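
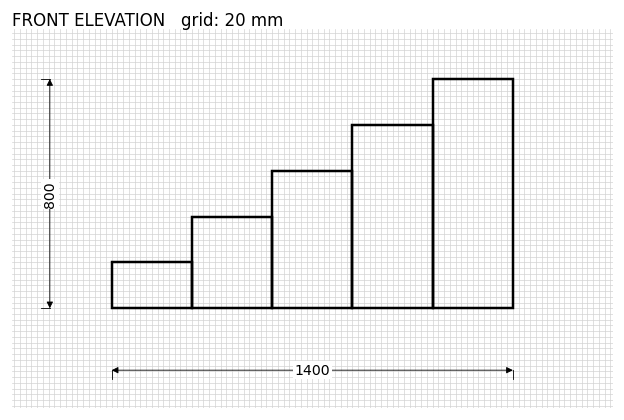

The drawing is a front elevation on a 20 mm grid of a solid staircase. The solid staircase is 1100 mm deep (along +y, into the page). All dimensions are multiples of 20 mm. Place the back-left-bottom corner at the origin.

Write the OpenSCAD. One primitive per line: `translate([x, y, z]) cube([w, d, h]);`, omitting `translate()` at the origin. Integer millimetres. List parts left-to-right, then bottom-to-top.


cube([280, 1100, 160]);
translate([280, 0, 0]) cube([280, 1100, 320]);
translate([560, 0, 0]) cube([280, 1100, 480]);
translate([840, 0, 0]) cube([280, 1100, 640]);
translate([1120, 0, 0]) cube([280, 1100, 800]);


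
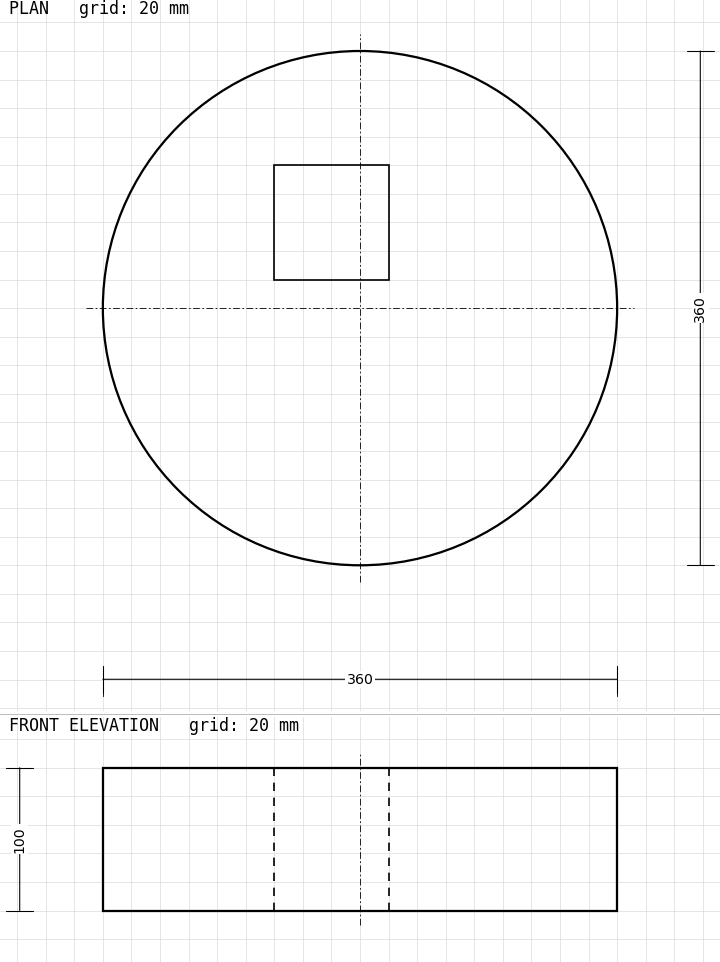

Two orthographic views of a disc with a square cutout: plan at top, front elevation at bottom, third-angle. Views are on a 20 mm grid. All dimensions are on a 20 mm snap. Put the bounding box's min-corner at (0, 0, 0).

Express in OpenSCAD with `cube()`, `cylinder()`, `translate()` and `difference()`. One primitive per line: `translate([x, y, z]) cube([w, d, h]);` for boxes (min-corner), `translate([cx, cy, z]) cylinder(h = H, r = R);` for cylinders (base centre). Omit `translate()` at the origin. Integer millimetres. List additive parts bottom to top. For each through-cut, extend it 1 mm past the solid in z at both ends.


difference() {
  translate([180, 180, 0]) cylinder(h = 100, r = 180);
  translate([120, 200, -1]) cube([80, 80, 102]);
}


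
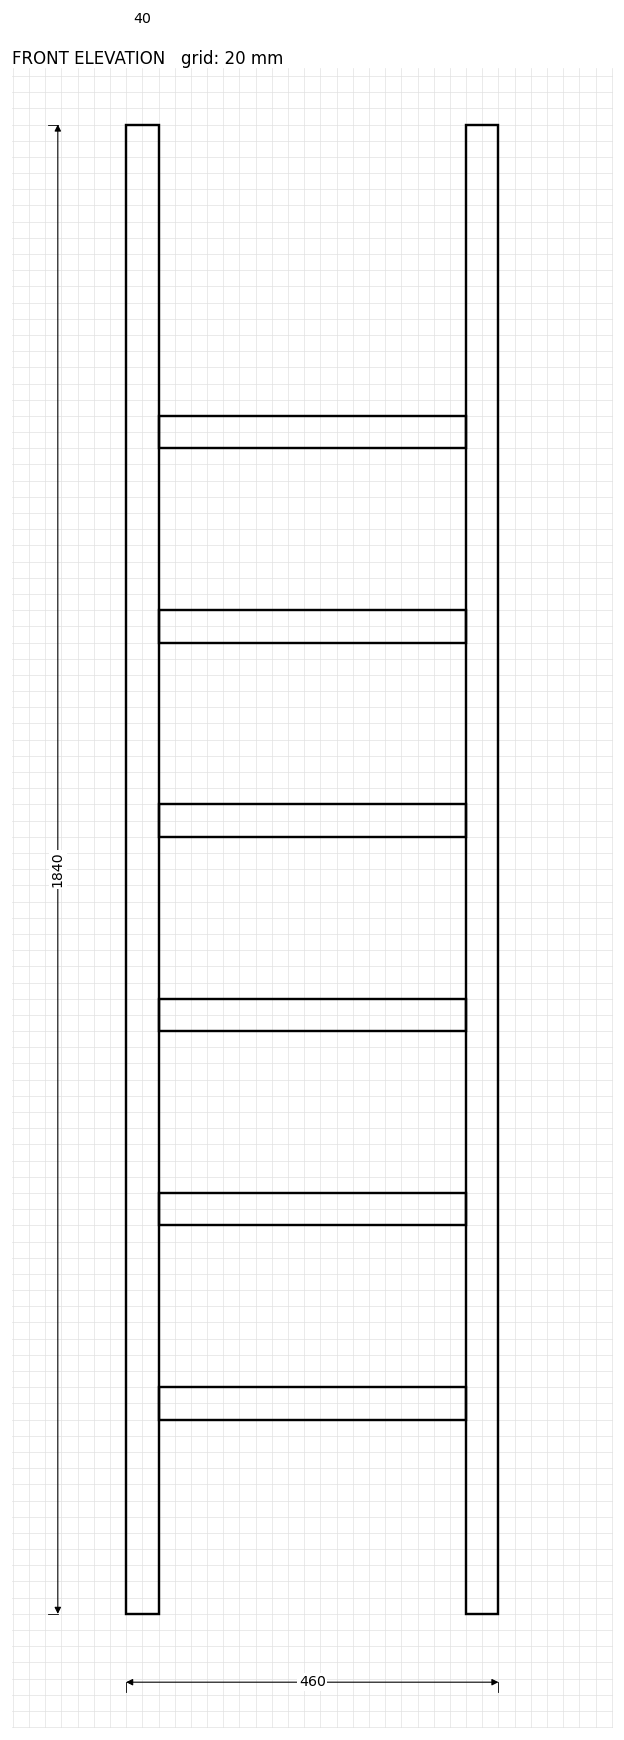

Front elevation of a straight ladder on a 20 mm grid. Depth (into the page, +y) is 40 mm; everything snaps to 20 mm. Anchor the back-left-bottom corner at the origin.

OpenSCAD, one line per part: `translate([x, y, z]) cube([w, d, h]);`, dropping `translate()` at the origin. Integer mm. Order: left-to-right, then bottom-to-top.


cube([40, 40, 1840]);
translate([40, 0, 240]) cube([380, 40, 40]);
translate([40, 0, 480]) cube([380, 40, 40]);
translate([40, 0, 720]) cube([380, 40, 40]);
translate([40, 0, 960]) cube([380, 40, 40]);
translate([40, 0, 1200]) cube([380, 40, 40]);
translate([40, 0, 1440]) cube([380, 40, 40]);
translate([420, 0, 0]) cube([40, 40, 1840]);


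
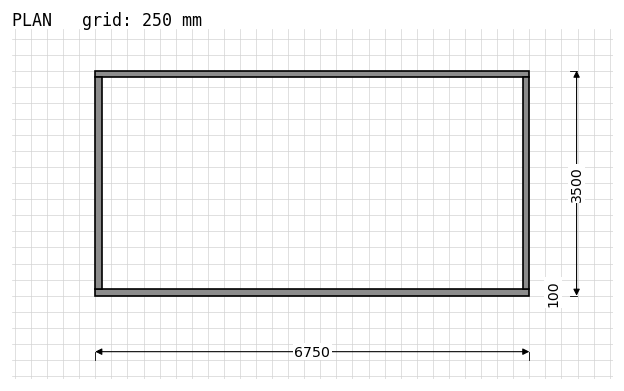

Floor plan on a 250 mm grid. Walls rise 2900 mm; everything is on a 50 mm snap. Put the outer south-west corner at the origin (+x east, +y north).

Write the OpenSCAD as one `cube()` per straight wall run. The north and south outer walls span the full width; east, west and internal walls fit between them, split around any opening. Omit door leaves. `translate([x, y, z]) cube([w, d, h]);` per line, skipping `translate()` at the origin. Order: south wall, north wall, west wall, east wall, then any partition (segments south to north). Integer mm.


cube([6750, 100, 2900]);
translate([0, 3400, 0]) cube([6750, 100, 2900]);
translate([0, 100, 0]) cube([100, 3300, 2900]);
translate([6650, 100, 0]) cube([100, 3300, 2900]);


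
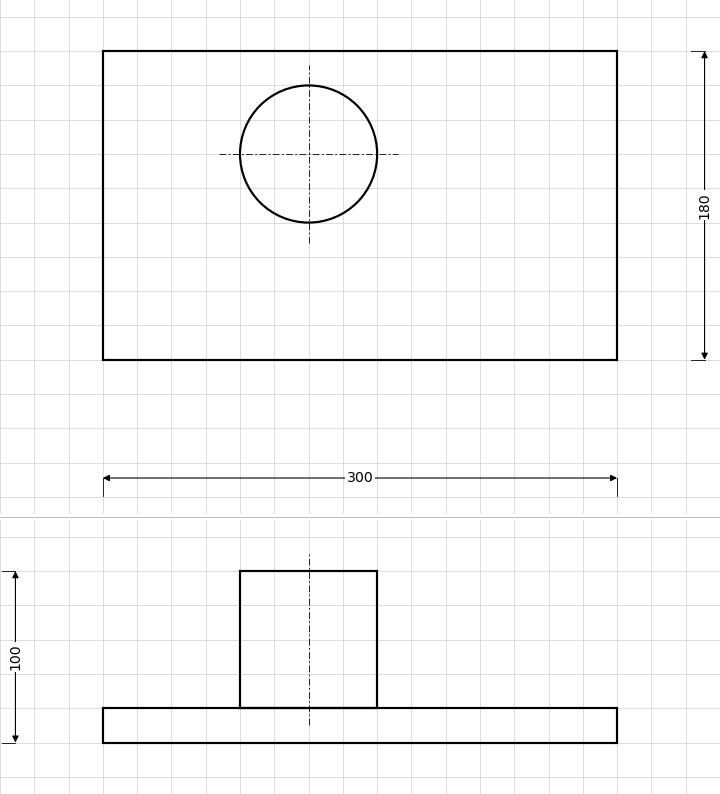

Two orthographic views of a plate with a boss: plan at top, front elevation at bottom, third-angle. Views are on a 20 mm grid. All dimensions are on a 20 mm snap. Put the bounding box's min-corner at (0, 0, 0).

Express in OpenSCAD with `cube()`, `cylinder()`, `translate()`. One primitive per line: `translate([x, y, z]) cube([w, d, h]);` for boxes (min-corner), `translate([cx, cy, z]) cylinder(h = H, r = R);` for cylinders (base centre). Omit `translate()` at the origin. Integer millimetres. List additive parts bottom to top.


cube([300, 180, 20]);
translate([120, 120, 20]) cylinder(h = 80, r = 40);


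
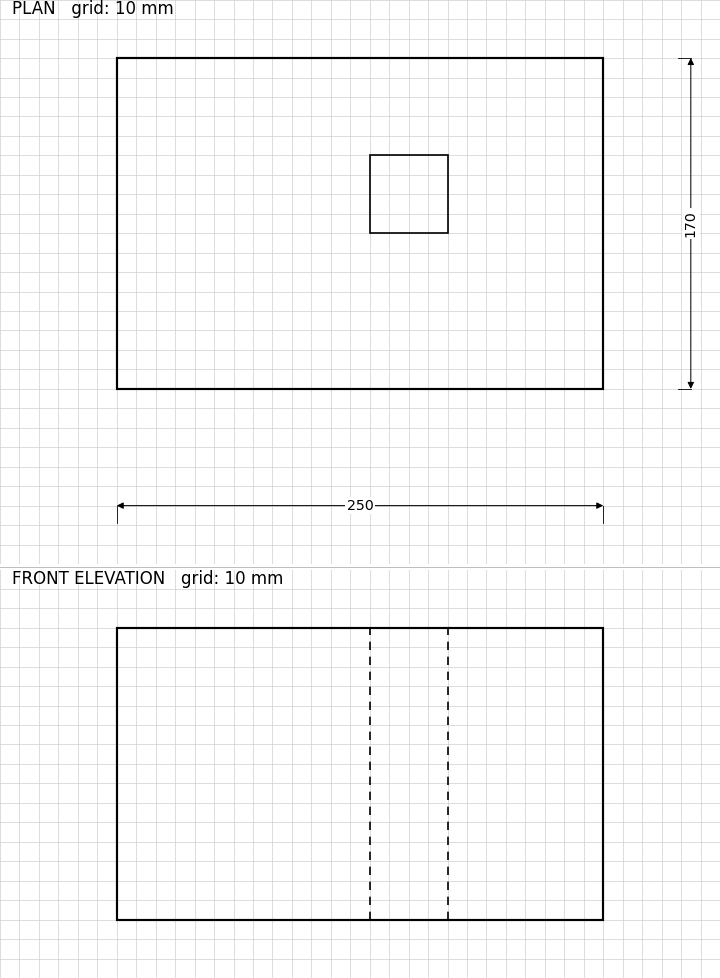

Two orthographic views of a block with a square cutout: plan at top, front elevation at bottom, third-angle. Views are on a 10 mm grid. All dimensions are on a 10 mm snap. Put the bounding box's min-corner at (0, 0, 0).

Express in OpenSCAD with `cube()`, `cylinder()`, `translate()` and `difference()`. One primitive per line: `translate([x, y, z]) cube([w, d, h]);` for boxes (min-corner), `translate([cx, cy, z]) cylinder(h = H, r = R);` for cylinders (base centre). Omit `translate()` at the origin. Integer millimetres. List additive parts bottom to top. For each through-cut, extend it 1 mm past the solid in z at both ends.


difference() {
  cube([250, 170, 150]);
  translate([130, 80, -1]) cube([40, 40, 152]);
}


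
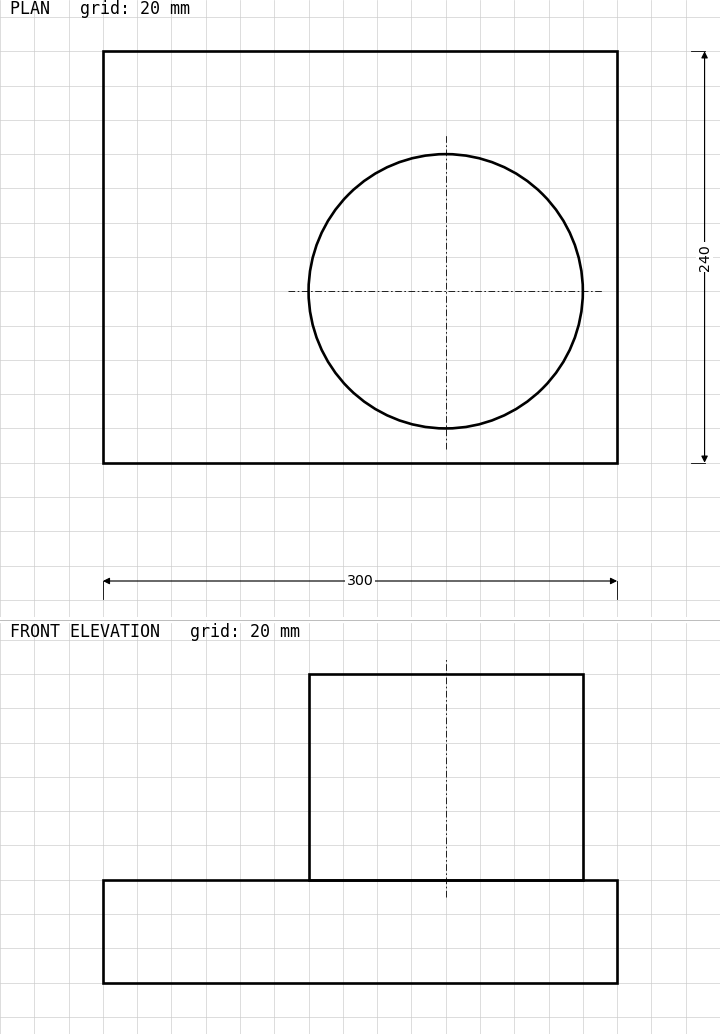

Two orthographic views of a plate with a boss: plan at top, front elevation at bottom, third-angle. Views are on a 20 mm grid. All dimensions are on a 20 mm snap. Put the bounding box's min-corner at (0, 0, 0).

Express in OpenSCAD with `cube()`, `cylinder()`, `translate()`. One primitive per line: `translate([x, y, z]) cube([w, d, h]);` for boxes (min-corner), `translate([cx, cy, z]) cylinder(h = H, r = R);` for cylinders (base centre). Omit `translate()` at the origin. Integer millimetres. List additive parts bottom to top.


cube([300, 240, 60]);
translate([200, 100, 60]) cylinder(h = 120, r = 80);


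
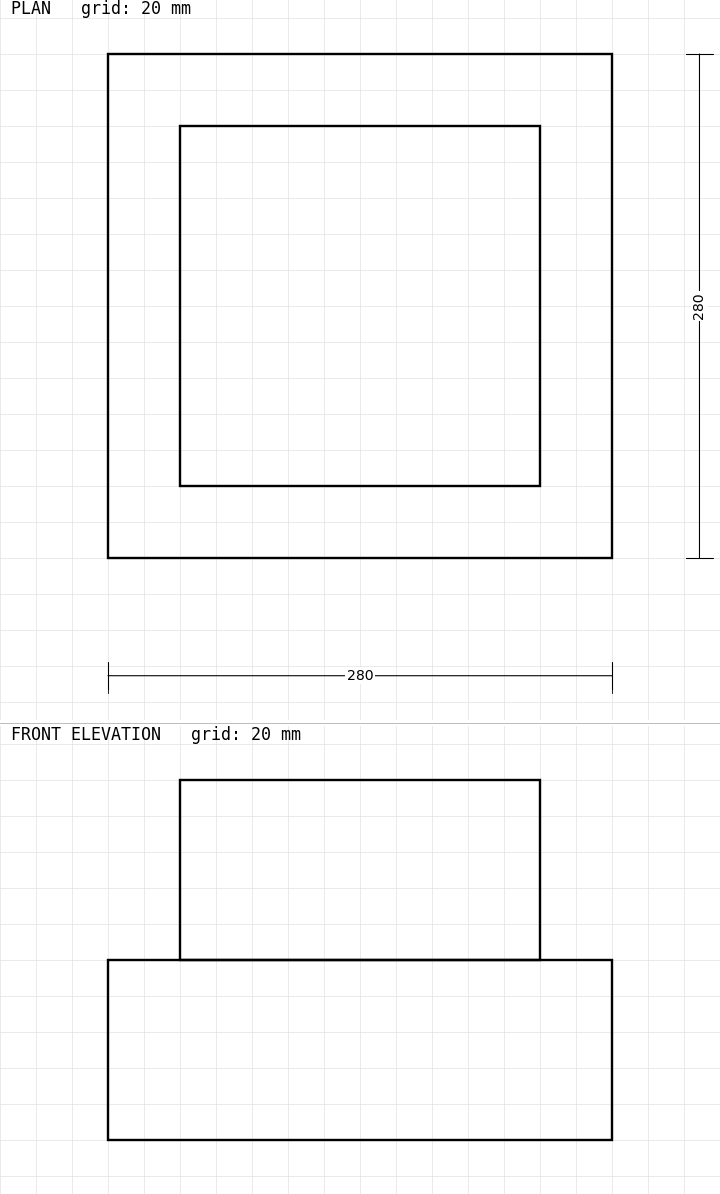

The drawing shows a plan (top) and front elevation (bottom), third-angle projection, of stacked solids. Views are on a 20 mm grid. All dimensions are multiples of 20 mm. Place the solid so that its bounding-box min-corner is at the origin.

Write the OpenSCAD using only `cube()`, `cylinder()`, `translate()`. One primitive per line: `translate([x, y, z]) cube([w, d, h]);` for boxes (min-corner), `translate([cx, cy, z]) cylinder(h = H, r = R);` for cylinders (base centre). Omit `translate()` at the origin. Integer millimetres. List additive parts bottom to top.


cube([280, 280, 100]);
translate([40, 40, 100]) cube([200, 200, 100]);


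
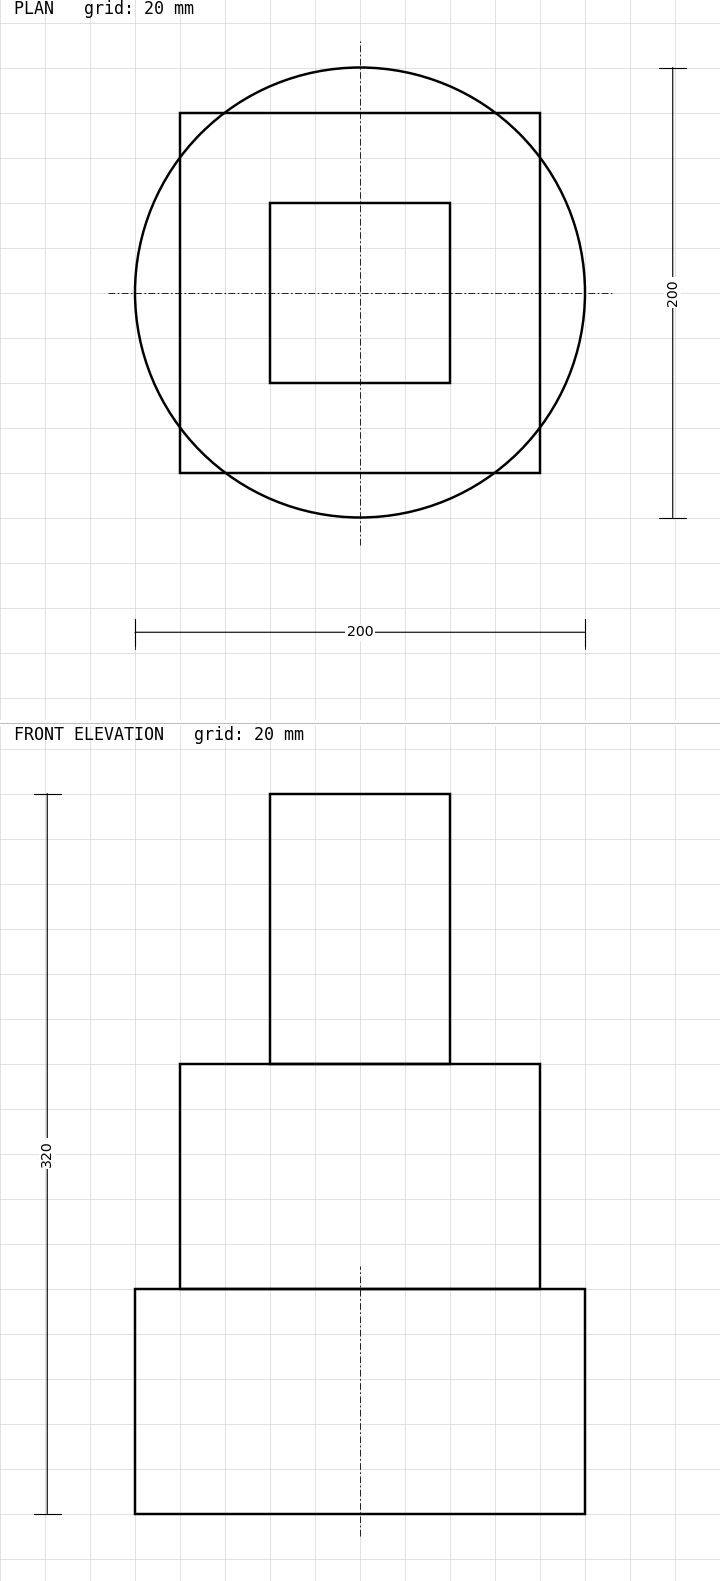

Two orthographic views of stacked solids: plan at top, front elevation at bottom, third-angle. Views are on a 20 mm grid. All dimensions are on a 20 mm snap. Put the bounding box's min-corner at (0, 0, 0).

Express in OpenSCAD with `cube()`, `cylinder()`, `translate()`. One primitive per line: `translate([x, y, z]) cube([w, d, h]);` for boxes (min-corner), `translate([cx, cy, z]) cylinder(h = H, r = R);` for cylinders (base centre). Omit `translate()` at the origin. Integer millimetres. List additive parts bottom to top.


translate([100, 100, 0]) cylinder(h = 100, r = 100);
translate([20, 20, 100]) cube([160, 160, 100]);
translate([60, 60, 200]) cube([80, 80, 120]);


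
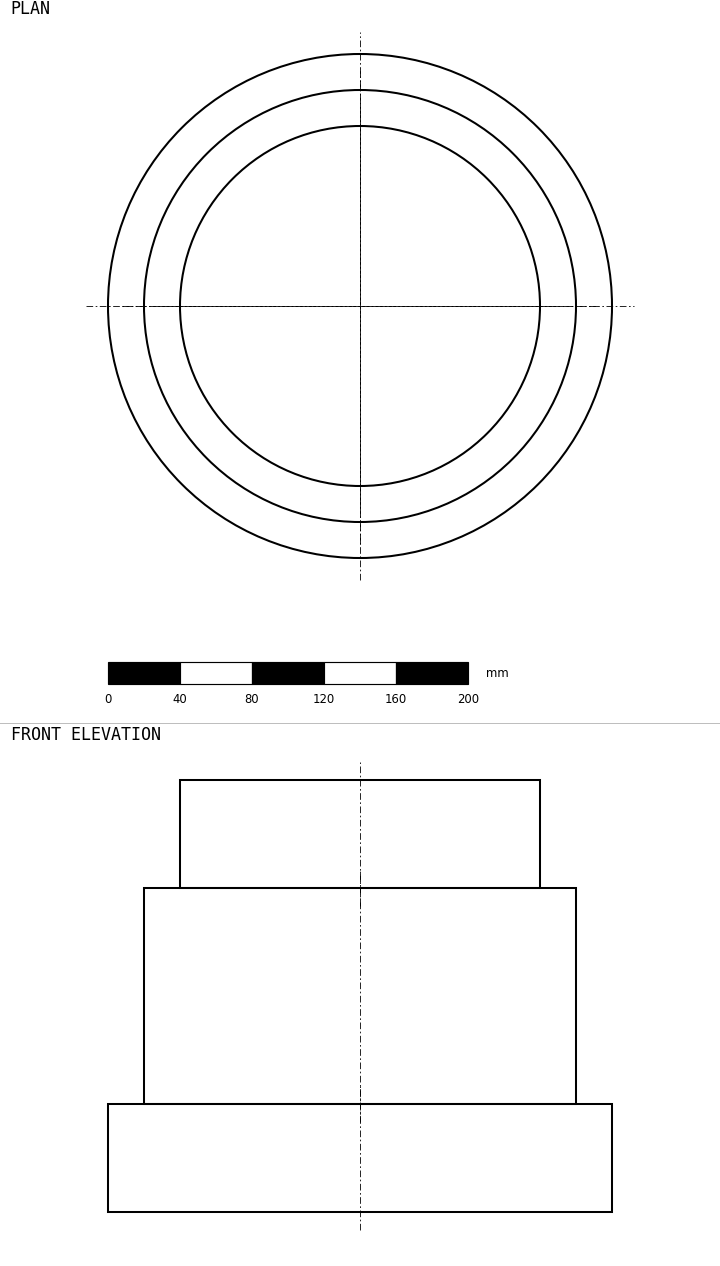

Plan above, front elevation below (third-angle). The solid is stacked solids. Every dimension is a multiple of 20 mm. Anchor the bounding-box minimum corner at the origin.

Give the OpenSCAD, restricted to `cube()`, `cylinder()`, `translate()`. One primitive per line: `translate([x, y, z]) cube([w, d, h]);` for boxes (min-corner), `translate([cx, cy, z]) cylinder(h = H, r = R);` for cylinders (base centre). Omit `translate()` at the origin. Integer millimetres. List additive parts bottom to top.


translate([140, 140, 0]) cylinder(h = 60, r = 140);
translate([140, 140, 60]) cylinder(h = 120, r = 120);
translate([140, 140, 180]) cylinder(h = 60, r = 100);


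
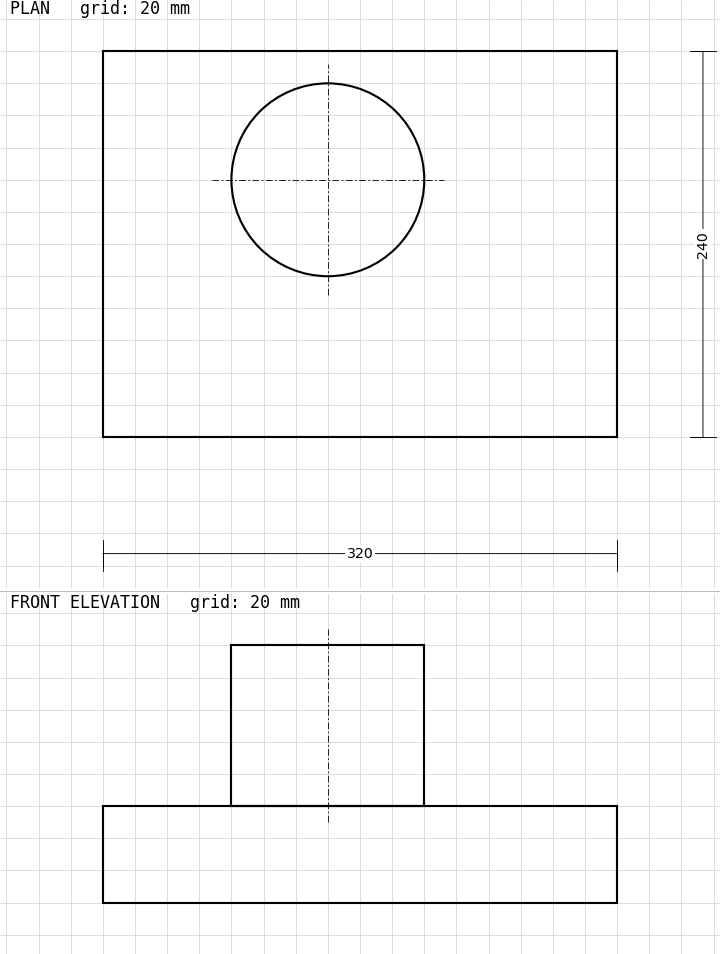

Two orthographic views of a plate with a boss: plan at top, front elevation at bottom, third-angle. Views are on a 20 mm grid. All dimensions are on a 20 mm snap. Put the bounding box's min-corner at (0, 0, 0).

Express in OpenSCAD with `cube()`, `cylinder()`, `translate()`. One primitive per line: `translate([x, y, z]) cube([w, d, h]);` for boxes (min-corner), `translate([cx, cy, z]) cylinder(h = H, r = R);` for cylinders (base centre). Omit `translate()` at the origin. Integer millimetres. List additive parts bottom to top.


cube([320, 240, 60]);
translate([140, 160, 60]) cylinder(h = 100, r = 60);


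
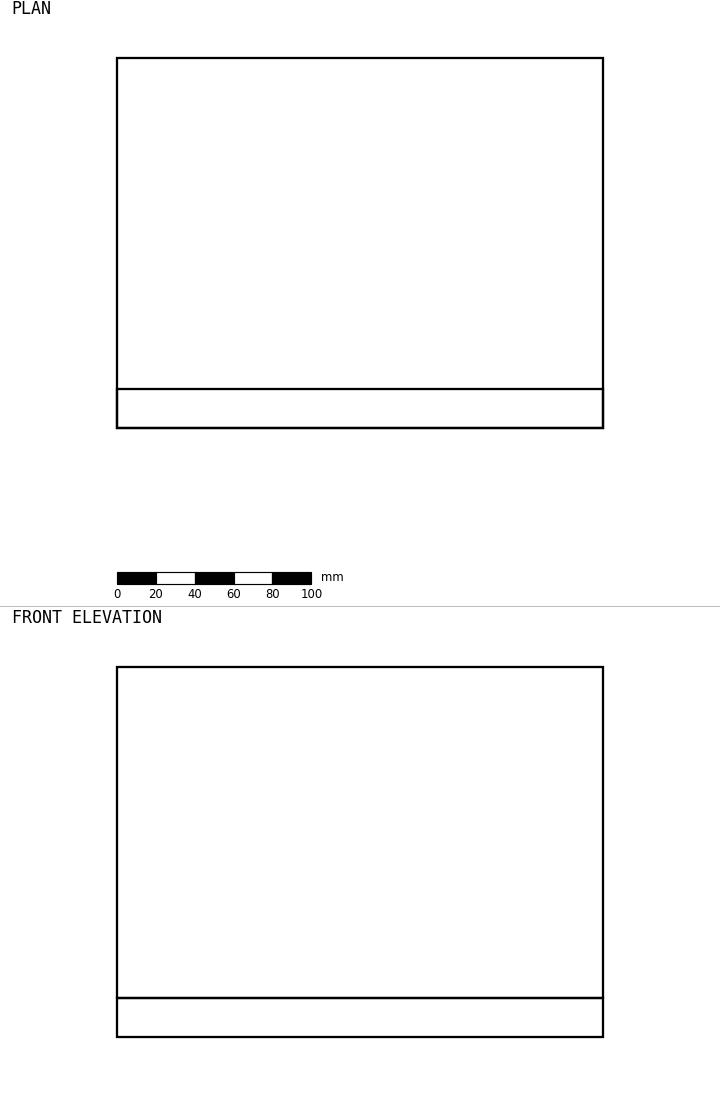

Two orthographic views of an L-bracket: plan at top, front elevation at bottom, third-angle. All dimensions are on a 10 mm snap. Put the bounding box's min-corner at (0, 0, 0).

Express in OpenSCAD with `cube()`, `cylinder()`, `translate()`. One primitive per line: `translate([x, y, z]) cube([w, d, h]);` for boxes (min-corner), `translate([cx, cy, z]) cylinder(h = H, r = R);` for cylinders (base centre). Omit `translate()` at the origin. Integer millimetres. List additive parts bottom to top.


cube([250, 190, 20]);
translate([0, 0, 20]) cube([250, 20, 170]);


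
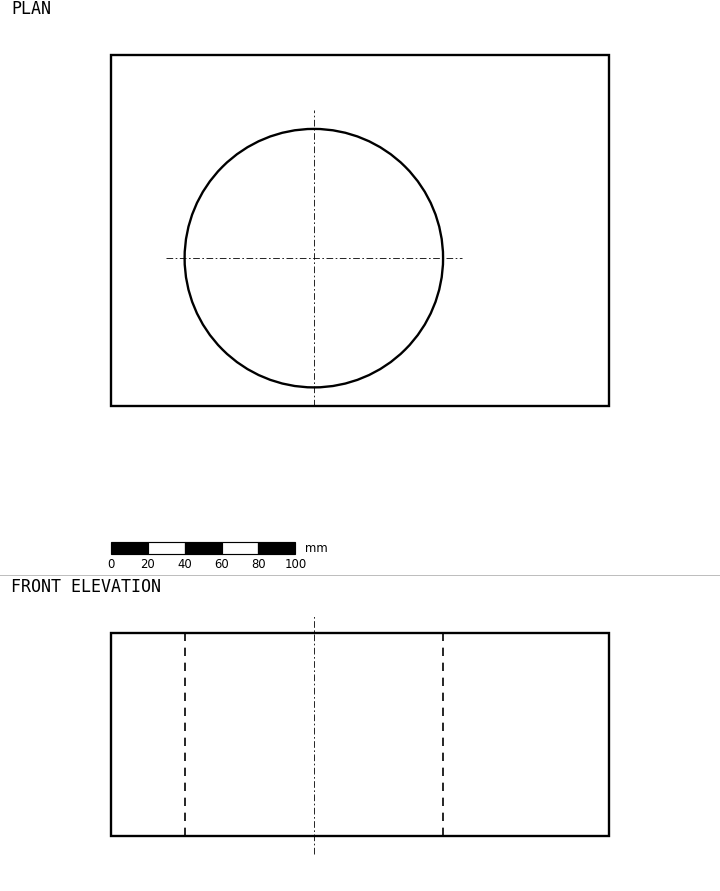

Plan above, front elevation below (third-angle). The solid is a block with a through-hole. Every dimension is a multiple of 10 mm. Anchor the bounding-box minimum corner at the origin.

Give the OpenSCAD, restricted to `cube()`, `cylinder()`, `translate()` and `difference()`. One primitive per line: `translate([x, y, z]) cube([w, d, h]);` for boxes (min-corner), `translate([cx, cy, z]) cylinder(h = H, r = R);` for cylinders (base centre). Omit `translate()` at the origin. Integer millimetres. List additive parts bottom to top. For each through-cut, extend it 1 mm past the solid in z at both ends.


difference() {
  cube([270, 190, 110]);
  translate([110, 80, -1]) cylinder(h = 112, r = 70);
}


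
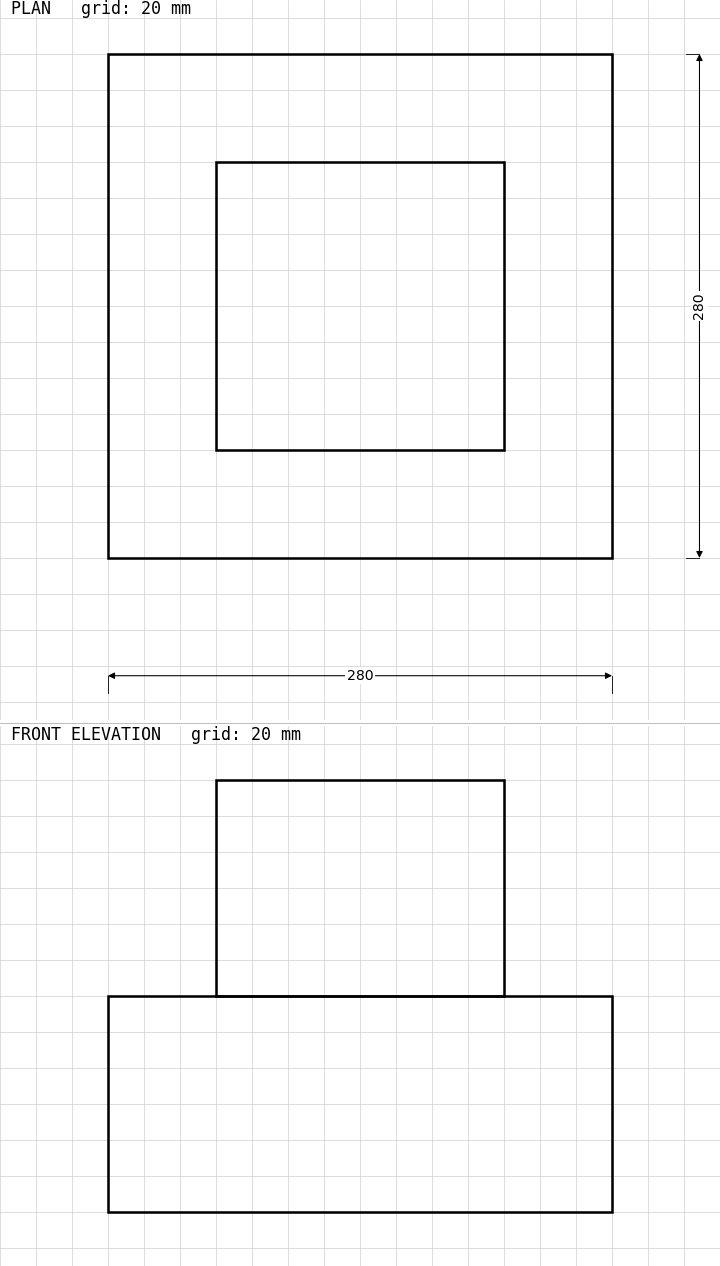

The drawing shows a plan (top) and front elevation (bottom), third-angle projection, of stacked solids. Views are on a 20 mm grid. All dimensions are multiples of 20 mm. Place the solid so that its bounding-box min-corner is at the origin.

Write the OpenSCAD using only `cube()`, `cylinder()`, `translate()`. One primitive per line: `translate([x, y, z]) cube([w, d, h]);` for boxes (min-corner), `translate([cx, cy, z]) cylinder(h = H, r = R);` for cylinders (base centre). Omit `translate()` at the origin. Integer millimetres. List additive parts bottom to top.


cube([280, 280, 120]);
translate([60, 60, 120]) cube([160, 160, 120]);


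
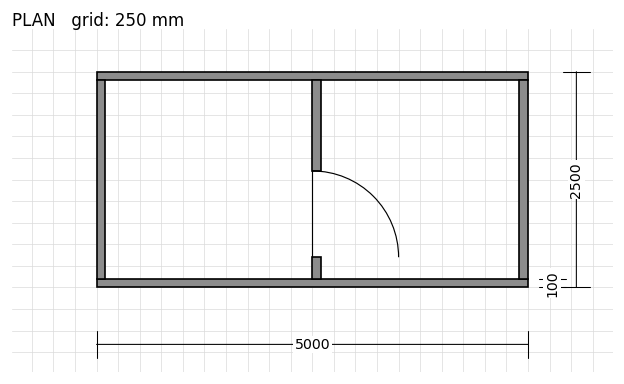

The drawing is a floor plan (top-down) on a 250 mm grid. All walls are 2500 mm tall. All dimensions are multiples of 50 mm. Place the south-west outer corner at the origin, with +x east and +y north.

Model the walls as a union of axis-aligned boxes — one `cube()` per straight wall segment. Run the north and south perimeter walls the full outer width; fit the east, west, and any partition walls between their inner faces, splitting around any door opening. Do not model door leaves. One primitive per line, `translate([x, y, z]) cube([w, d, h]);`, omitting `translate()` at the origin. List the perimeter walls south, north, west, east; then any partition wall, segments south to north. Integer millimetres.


cube([5000, 100, 2500]);
translate([0, 2400, 0]) cube([5000, 100, 2500]);
translate([0, 100, 0]) cube([100, 2300, 2500]);
translate([4900, 100, 0]) cube([100, 2300, 2500]);
translate([2500, 100, 0]) cube([100, 250, 2500]);
translate([2500, 1350, 0]) cube([100, 1050, 2500]);


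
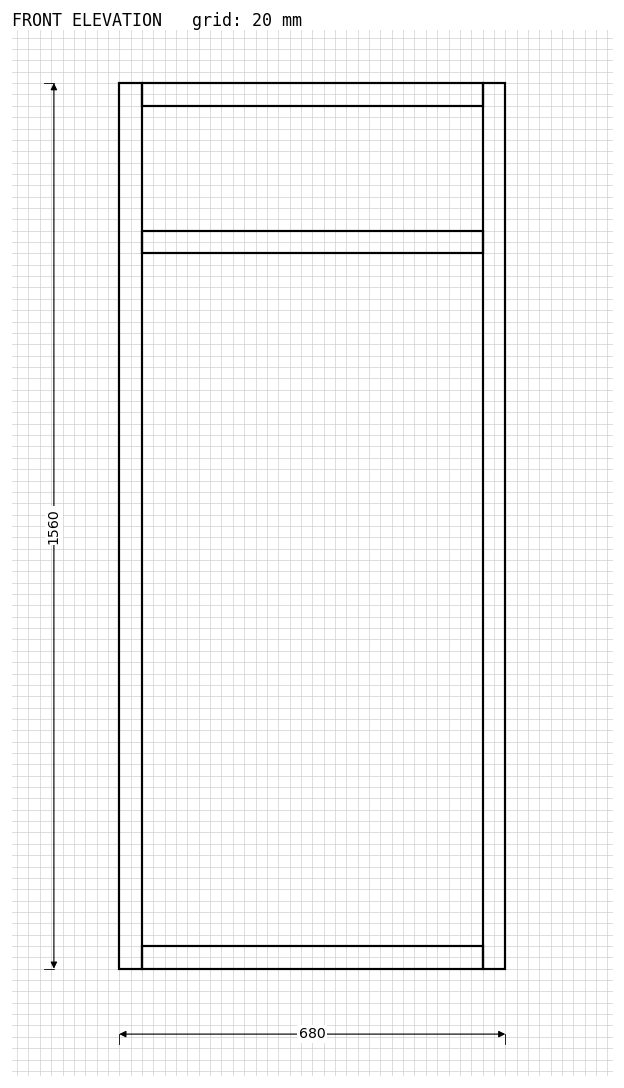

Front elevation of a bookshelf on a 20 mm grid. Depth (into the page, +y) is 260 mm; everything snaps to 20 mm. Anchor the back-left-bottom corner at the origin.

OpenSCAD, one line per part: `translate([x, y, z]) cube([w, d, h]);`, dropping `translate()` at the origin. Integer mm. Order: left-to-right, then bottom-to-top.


cube([40, 260, 1560]);
translate([40, 0, 0]) cube([600, 260, 40]);
translate([40, 0, 1260]) cube([600, 260, 40]);
translate([40, 0, 1520]) cube([600, 260, 40]);
translate([640, 0, 0]) cube([40, 260, 1560]);


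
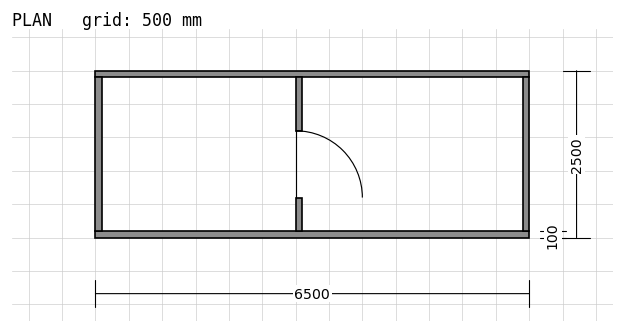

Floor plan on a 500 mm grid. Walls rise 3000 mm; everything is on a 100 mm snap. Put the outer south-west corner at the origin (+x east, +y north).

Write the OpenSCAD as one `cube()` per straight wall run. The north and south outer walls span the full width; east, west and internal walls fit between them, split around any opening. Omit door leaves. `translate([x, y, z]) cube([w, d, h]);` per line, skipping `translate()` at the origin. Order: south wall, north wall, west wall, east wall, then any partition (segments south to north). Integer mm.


cube([6500, 100, 3000]);
translate([0, 2400, 0]) cube([6500, 100, 3000]);
translate([0, 100, 0]) cube([100, 2300, 3000]);
translate([6400, 100, 0]) cube([100, 2300, 3000]);
translate([3000, 100, 0]) cube([100, 500, 3000]);
translate([3000, 1600, 0]) cube([100, 800, 3000]);


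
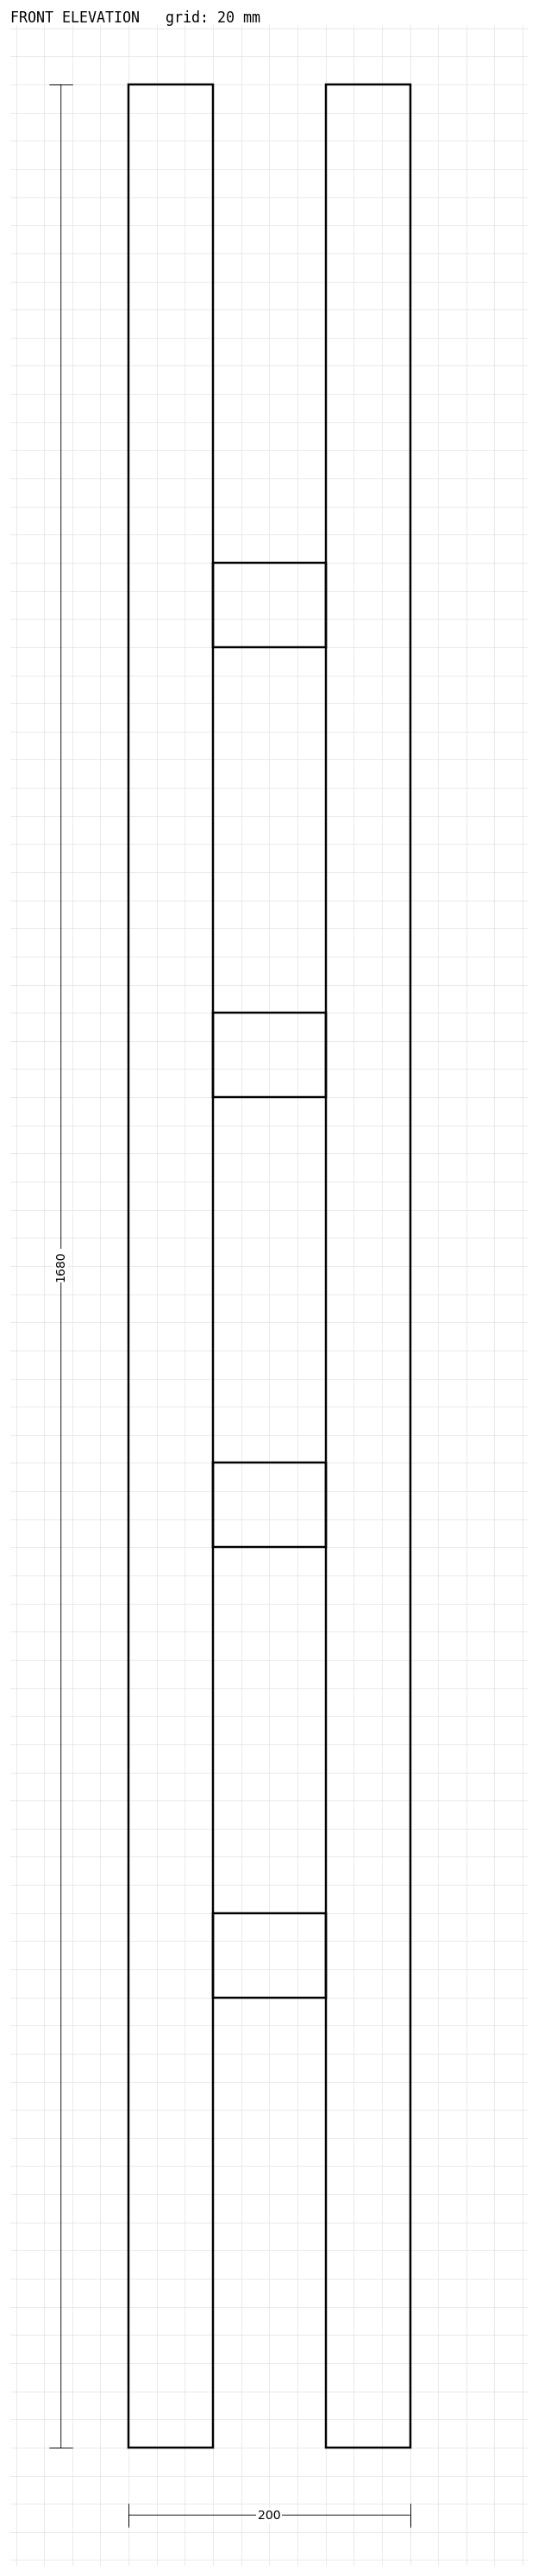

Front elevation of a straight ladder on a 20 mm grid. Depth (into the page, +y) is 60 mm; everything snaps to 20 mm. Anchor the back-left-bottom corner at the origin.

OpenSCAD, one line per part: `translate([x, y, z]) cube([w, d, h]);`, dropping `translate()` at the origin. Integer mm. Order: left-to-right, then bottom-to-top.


cube([60, 60, 1680]);
translate([60, 0, 320]) cube([80, 60, 60]);
translate([60, 0, 640]) cube([80, 60, 60]);
translate([60, 0, 960]) cube([80, 60, 60]);
translate([60, 0, 1280]) cube([80, 60, 60]);
translate([140, 0, 0]) cube([60, 60, 1680]);


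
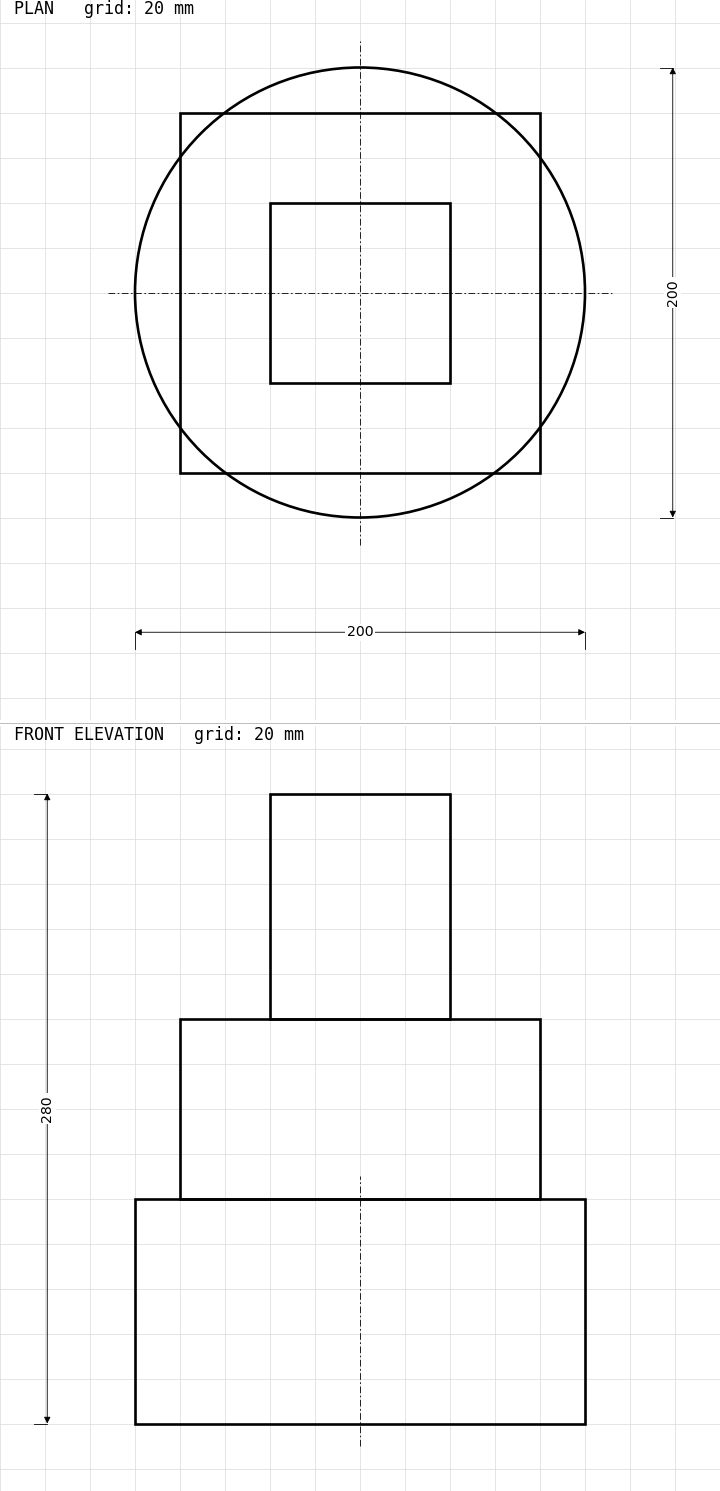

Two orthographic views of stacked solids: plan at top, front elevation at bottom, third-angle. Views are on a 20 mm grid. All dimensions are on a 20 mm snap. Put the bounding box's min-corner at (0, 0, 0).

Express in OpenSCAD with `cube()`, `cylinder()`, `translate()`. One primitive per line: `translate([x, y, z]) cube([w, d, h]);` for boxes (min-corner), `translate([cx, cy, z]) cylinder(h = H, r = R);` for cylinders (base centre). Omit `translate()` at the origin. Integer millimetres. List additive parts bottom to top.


translate([100, 100, 0]) cylinder(h = 100, r = 100);
translate([20, 20, 100]) cube([160, 160, 80]);
translate([60, 60, 180]) cube([80, 80, 100]);


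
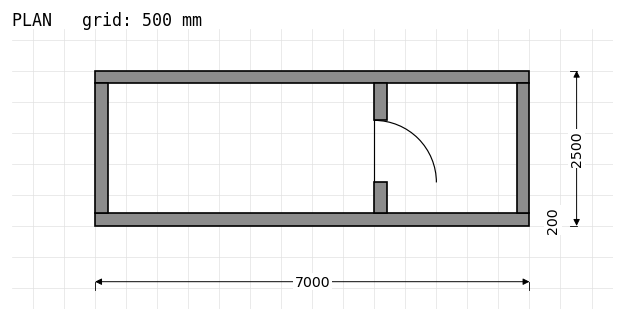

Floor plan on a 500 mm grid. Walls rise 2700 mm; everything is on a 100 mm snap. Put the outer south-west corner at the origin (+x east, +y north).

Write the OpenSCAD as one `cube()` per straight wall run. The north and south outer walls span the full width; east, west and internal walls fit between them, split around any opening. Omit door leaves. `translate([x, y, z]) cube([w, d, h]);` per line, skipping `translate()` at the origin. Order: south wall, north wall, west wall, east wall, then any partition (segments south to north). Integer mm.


cube([7000, 200, 2700]);
translate([0, 2300, 0]) cube([7000, 200, 2700]);
translate([0, 200, 0]) cube([200, 2100, 2700]);
translate([6800, 200, 0]) cube([200, 2100, 2700]);
translate([4500, 200, 0]) cube([200, 500, 2700]);
translate([4500, 1700, 0]) cube([200, 600, 2700]);


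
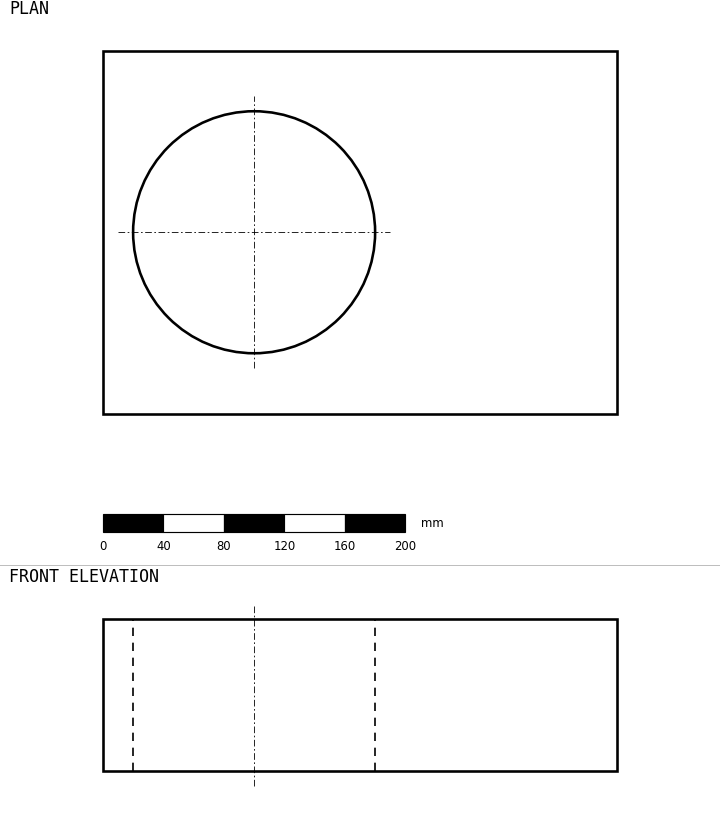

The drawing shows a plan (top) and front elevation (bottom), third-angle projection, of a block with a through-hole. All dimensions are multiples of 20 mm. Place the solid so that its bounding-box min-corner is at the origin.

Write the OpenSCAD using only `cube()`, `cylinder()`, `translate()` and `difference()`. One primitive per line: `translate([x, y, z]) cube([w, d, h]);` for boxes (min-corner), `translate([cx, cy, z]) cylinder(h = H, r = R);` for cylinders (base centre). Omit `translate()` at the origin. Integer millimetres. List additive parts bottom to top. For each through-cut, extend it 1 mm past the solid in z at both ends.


difference() {
  cube([340, 240, 100]);
  translate([100, 120, -1]) cylinder(h = 102, r = 80);
}


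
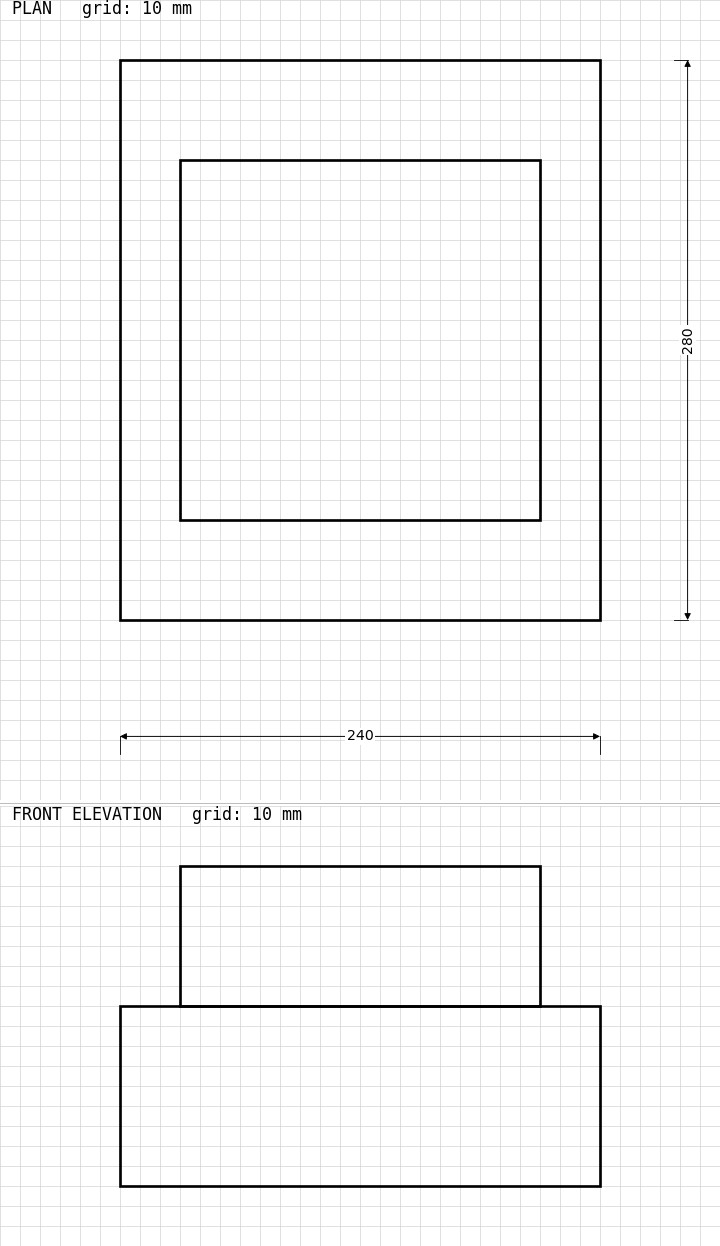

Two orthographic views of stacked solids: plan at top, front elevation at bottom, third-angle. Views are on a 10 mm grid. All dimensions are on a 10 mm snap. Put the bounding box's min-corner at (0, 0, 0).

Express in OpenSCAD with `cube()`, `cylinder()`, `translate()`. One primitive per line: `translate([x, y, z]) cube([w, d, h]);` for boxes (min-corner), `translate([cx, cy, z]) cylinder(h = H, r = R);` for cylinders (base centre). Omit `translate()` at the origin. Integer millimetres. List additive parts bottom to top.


cube([240, 280, 90]);
translate([30, 50, 90]) cube([180, 180, 70]);


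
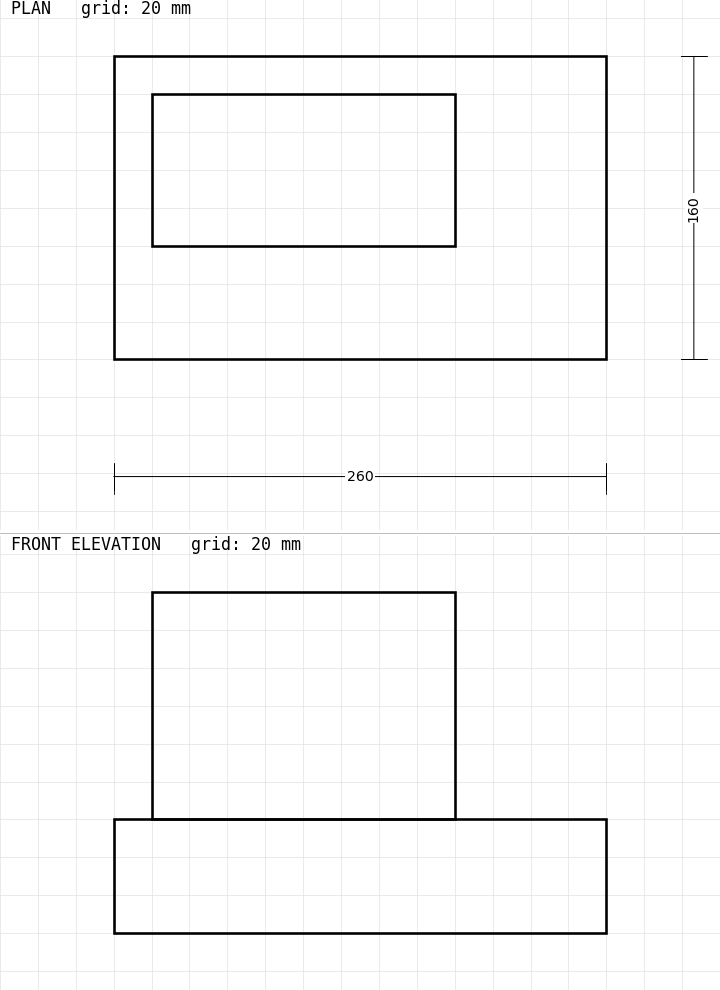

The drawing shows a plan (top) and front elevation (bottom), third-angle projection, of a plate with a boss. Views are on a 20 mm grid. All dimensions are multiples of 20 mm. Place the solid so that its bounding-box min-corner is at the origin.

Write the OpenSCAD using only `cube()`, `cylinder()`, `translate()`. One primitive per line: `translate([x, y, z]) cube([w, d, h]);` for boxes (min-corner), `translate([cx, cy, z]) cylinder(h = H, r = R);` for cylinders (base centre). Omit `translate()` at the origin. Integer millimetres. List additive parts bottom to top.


cube([260, 160, 60]);
translate([20, 60, 60]) cube([160, 80, 120]);


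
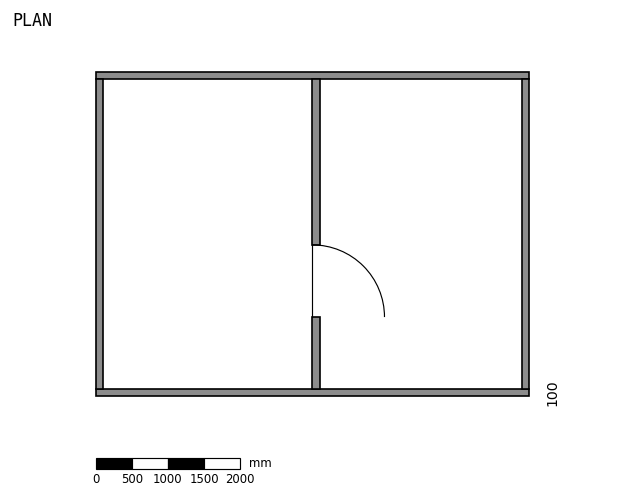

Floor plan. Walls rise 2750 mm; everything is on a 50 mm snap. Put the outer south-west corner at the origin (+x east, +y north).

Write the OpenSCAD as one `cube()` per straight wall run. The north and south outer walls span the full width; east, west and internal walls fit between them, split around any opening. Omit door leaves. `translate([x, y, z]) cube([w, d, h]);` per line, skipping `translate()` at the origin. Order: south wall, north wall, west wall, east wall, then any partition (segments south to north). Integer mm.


cube([6000, 100, 2750]);
translate([0, 4400, 0]) cube([6000, 100, 2750]);
translate([0, 100, 0]) cube([100, 4300, 2750]);
translate([5900, 100, 0]) cube([100, 4300, 2750]);
translate([3000, 100, 0]) cube([100, 1000, 2750]);
translate([3000, 2100, 0]) cube([100, 2300, 2750]);


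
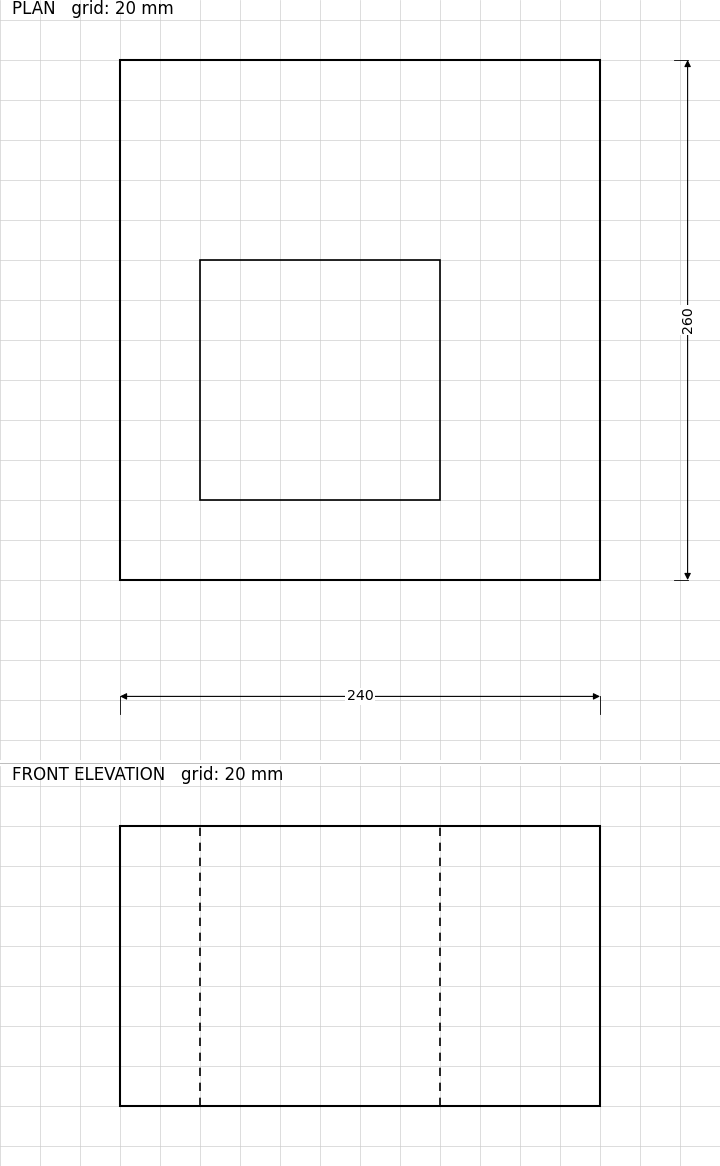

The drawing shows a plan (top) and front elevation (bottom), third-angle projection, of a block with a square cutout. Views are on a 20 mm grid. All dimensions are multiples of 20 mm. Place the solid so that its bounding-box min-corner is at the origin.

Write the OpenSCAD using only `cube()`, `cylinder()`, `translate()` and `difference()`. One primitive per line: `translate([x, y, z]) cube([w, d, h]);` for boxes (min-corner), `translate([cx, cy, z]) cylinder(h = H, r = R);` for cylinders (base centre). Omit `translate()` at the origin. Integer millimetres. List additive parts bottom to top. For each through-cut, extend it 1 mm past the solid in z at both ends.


difference() {
  cube([240, 260, 140]);
  translate([40, 40, -1]) cube([120, 120, 142]);
}


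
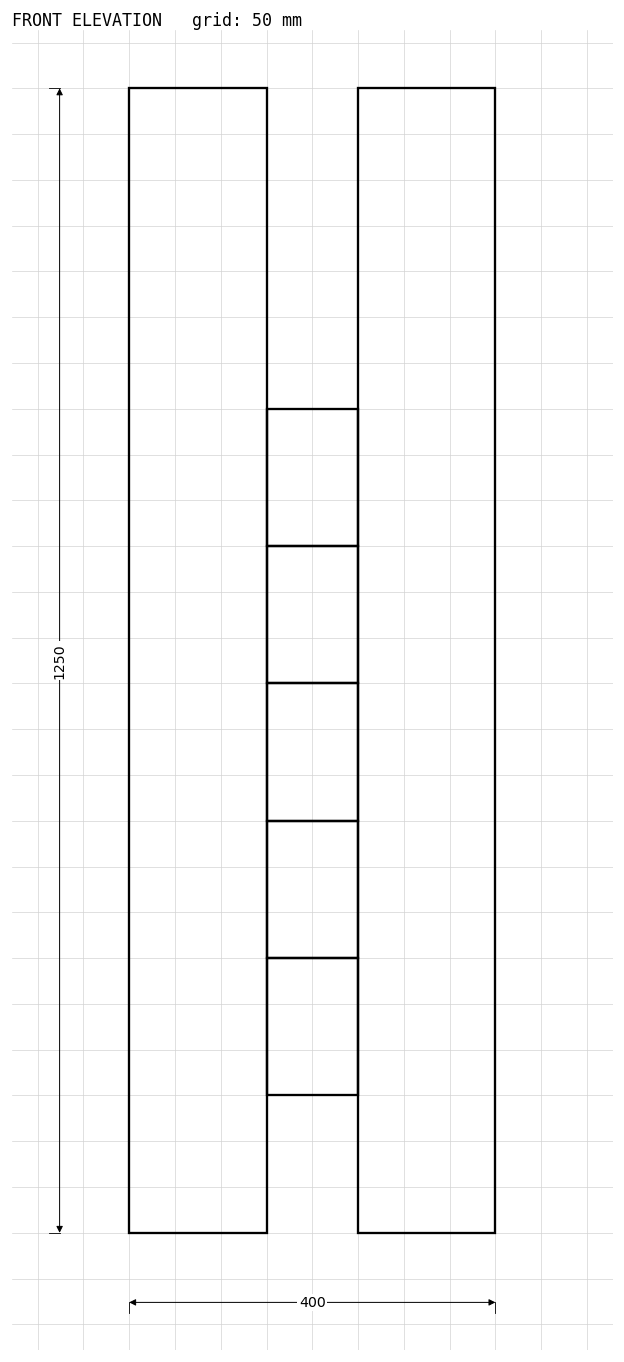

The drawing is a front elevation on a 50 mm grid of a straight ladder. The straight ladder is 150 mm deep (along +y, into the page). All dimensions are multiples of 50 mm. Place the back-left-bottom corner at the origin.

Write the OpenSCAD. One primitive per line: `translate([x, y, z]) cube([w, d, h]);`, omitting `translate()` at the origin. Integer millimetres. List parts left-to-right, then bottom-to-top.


cube([150, 150, 1250]);
translate([150, 0, 150]) cube([100, 150, 150]);
translate([150, 0, 300]) cube([100, 150, 150]);
translate([150, 0, 450]) cube([100, 150, 150]);
translate([150, 0, 600]) cube([100, 150, 150]);
translate([150, 0, 750]) cube([100, 150, 150]);
translate([250, 0, 0]) cube([150, 150, 1250]);


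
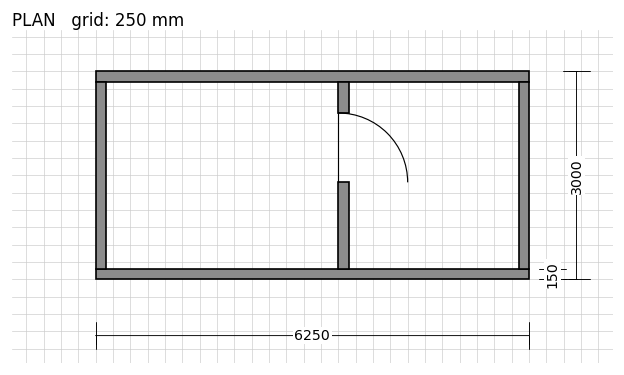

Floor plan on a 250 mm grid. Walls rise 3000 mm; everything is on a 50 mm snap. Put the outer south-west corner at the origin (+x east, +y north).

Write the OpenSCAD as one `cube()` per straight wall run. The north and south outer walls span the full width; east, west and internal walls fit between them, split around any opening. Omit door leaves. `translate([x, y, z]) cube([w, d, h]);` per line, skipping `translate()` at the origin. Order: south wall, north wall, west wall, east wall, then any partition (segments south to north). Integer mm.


cube([6250, 150, 3000]);
translate([0, 2850, 0]) cube([6250, 150, 3000]);
translate([0, 150, 0]) cube([150, 2700, 3000]);
translate([6100, 150, 0]) cube([150, 2700, 3000]);
translate([3500, 150, 0]) cube([150, 1250, 3000]);
translate([3500, 2400, 0]) cube([150, 450, 3000]);


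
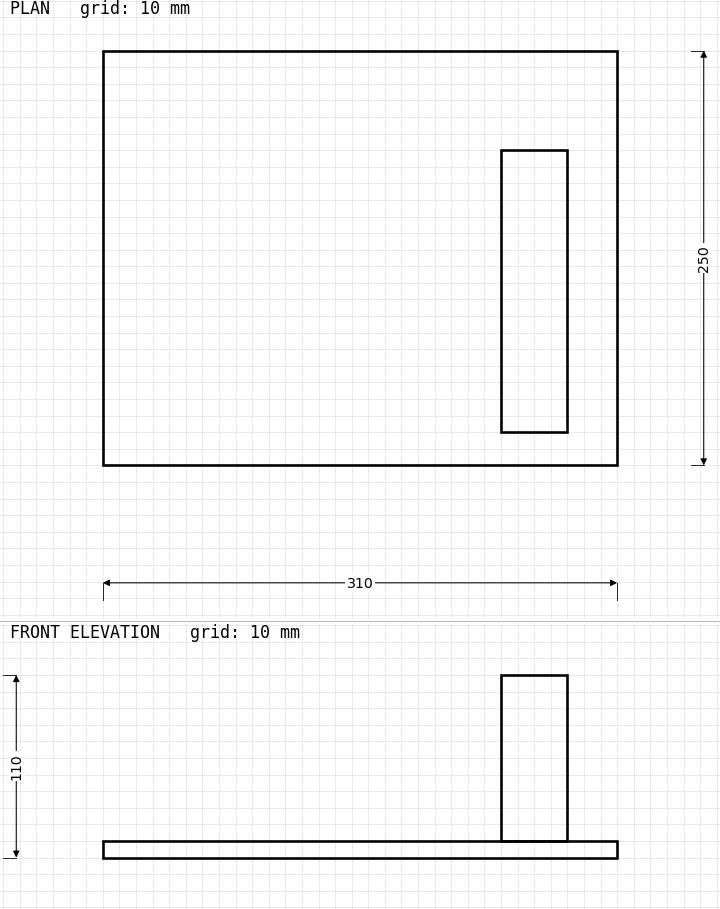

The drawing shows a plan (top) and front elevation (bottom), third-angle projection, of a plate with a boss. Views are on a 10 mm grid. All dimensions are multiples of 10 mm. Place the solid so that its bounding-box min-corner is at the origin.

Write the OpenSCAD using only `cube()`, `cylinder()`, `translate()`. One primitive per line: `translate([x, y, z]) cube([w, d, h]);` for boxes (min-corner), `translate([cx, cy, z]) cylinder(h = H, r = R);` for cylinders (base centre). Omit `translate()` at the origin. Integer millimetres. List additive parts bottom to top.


cube([310, 250, 10]);
translate([240, 20, 10]) cube([40, 170, 100]);


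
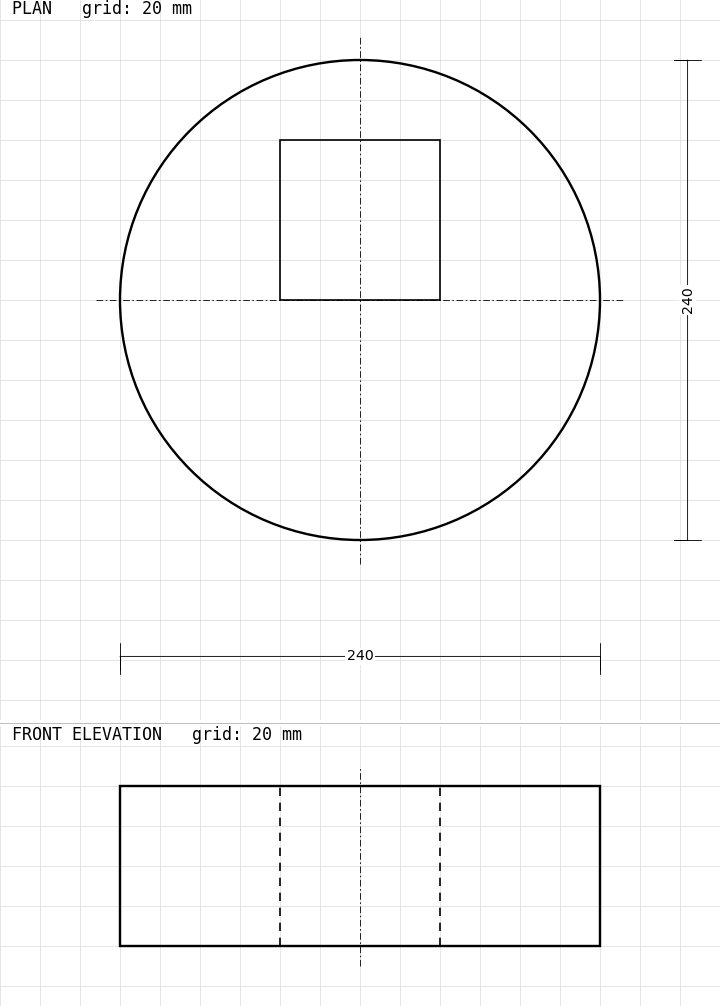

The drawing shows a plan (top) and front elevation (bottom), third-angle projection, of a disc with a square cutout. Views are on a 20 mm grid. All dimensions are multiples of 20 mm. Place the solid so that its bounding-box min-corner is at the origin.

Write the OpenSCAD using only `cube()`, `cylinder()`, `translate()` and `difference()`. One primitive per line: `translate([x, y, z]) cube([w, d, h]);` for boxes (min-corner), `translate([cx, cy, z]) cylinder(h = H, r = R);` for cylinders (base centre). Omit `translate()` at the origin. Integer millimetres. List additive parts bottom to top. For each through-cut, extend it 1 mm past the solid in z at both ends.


difference() {
  translate([120, 120, 0]) cylinder(h = 80, r = 120);
  translate([80, 120, -1]) cube([80, 80, 82]);
}


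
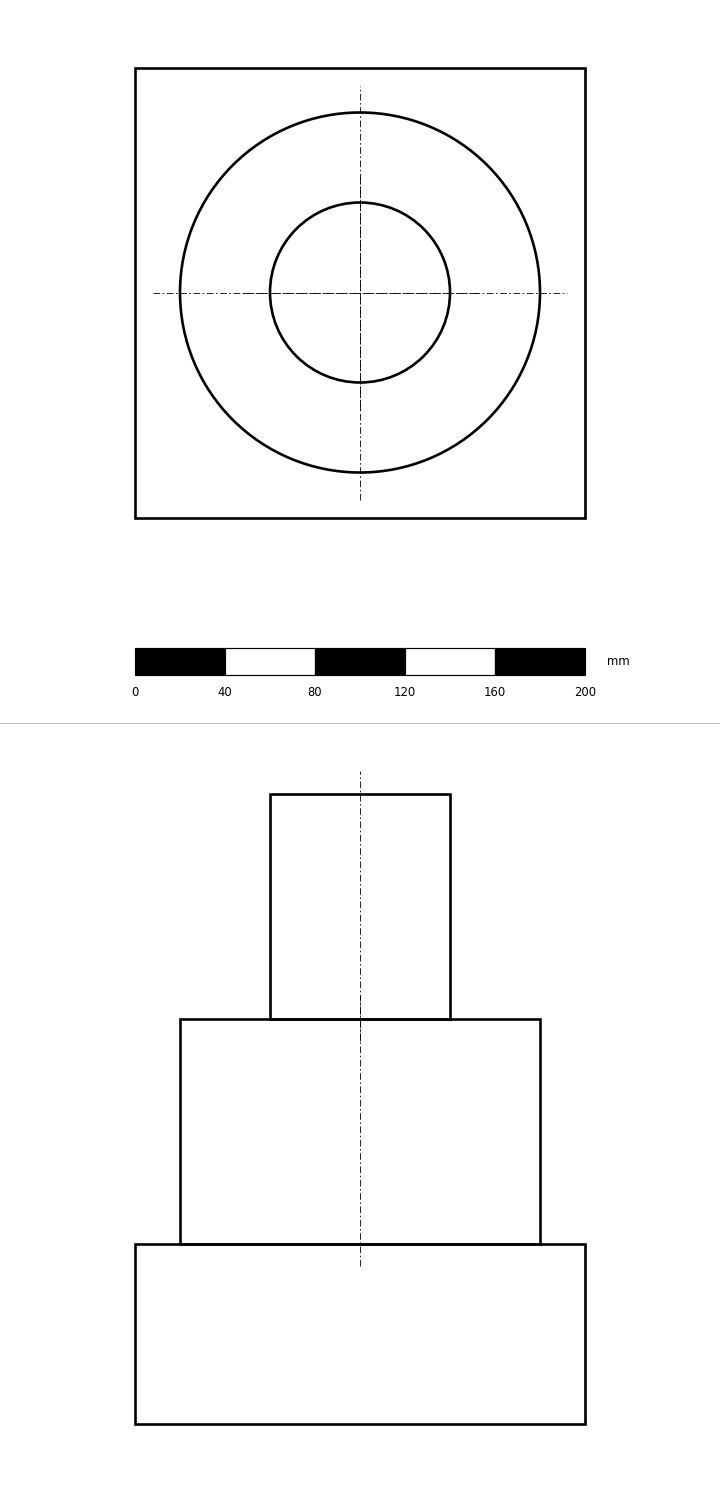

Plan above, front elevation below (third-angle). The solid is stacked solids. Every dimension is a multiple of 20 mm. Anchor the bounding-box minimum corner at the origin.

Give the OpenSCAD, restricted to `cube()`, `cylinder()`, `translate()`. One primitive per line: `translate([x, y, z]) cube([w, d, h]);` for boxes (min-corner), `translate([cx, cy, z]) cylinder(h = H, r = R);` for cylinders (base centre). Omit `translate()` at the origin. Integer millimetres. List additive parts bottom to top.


cube([200, 200, 80]);
translate([100, 100, 80]) cylinder(h = 100, r = 80);
translate([100, 100, 180]) cylinder(h = 100, r = 40);


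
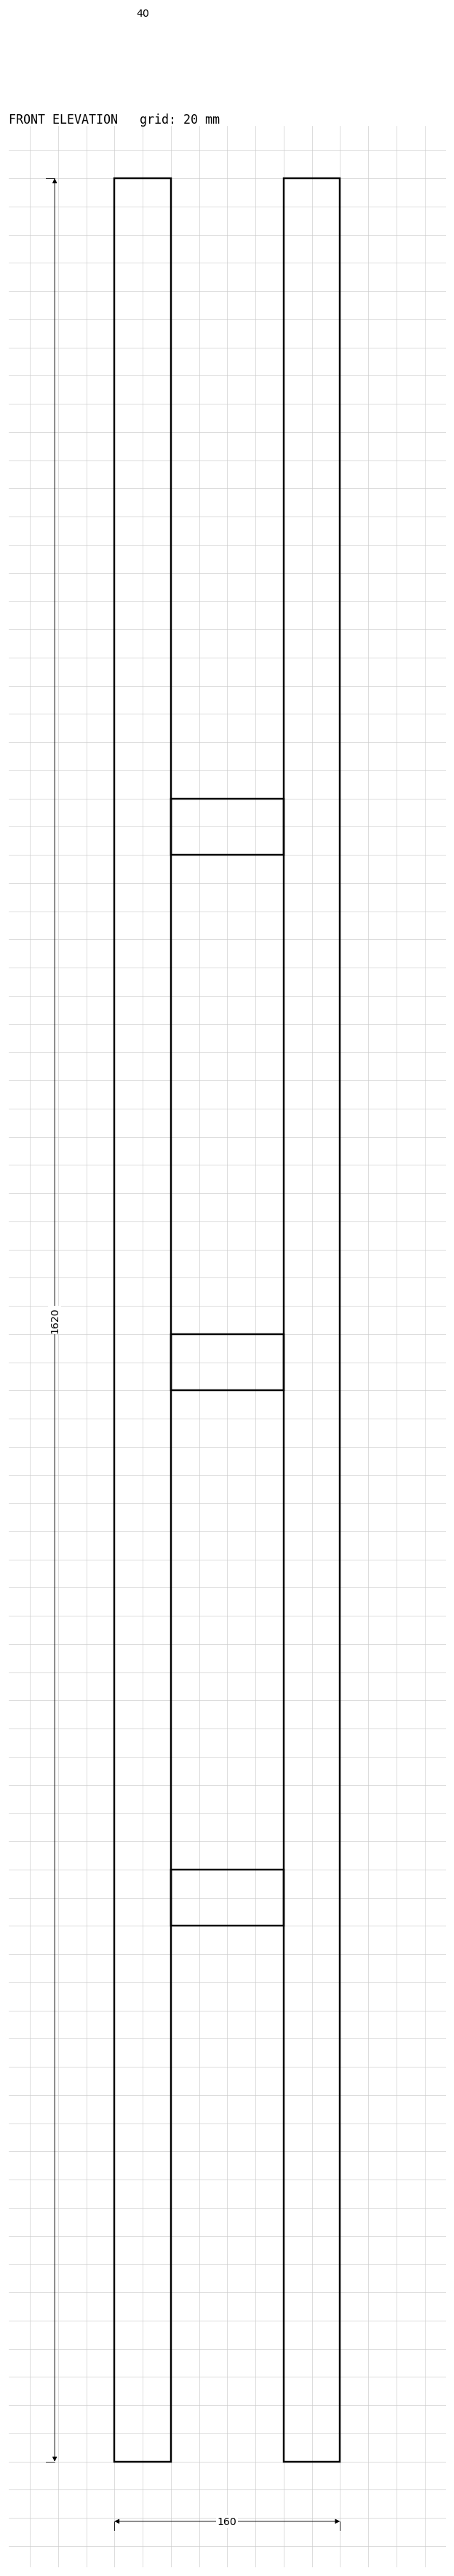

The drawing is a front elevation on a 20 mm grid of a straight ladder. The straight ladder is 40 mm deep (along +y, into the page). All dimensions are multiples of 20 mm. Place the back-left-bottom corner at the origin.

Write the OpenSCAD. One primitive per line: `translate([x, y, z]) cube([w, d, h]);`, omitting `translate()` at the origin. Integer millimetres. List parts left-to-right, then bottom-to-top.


cube([40, 40, 1620]);
translate([40, 0, 380]) cube([80, 40, 40]);
translate([40, 0, 760]) cube([80, 40, 40]);
translate([40, 0, 1140]) cube([80, 40, 40]);
translate([120, 0, 0]) cube([40, 40, 1620]);


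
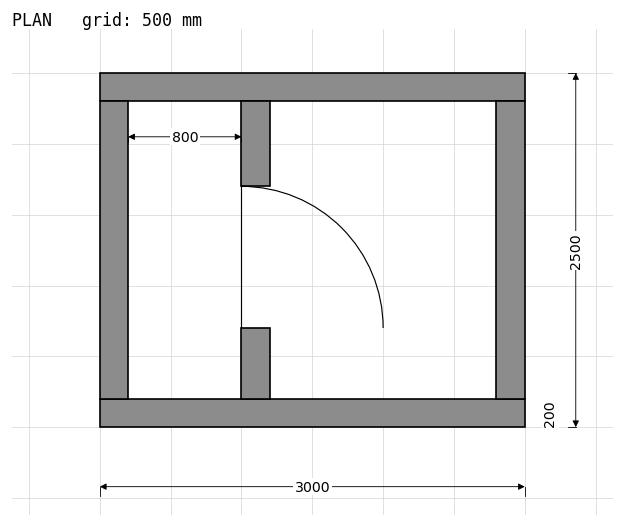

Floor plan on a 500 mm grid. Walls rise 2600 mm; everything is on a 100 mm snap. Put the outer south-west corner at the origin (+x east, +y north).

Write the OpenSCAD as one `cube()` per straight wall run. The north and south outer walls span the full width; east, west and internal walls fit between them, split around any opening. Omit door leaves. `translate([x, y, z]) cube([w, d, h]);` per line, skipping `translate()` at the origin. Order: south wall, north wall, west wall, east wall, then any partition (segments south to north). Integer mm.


cube([3000, 200, 2600]);
translate([0, 2300, 0]) cube([3000, 200, 2600]);
translate([0, 200, 0]) cube([200, 2100, 2600]);
translate([2800, 200, 0]) cube([200, 2100, 2600]);
translate([1000, 200, 0]) cube([200, 500, 2600]);
translate([1000, 1700, 0]) cube([200, 600, 2600]);


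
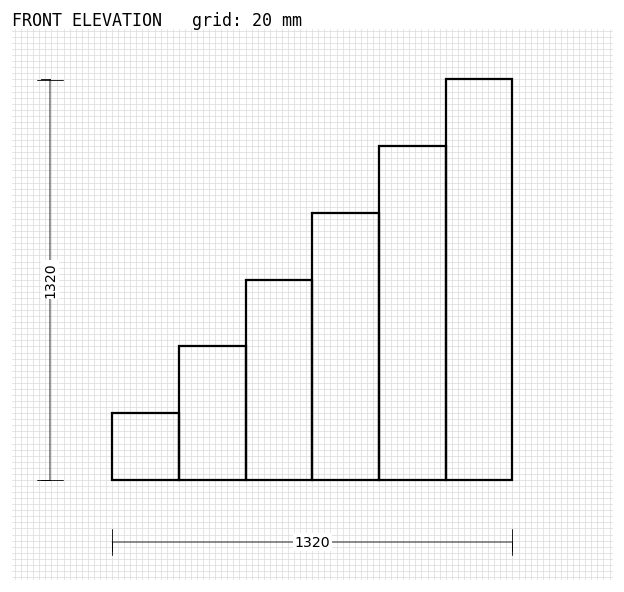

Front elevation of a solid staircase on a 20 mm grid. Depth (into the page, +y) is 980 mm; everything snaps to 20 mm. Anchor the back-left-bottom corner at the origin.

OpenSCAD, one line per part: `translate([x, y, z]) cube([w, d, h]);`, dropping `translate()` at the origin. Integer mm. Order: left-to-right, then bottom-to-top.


cube([220, 980, 220]);
translate([220, 0, 0]) cube([220, 980, 440]);
translate([440, 0, 0]) cube([220, 980, 660]);
translate([660, 0, 0]) cube([220, 980, 880]);
translate([880, 0, 0]) cube([220, 980, 1100]);
translate([1100, 0, 0]) cube([220, 980, 1320]);
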